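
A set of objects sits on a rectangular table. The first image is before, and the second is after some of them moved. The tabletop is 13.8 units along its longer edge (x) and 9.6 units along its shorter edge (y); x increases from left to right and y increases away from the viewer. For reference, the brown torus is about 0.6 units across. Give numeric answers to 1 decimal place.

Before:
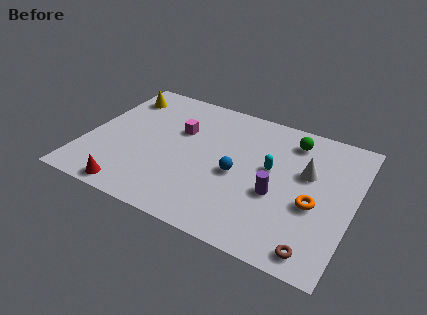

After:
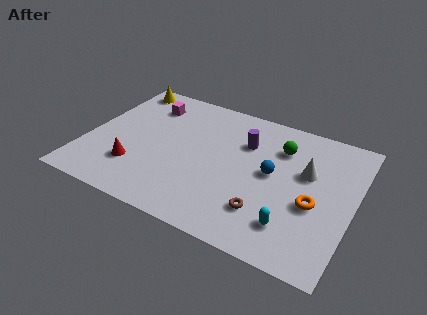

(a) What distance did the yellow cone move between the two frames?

0.8

The yellow cone was near (1.2, 7.7) before and (1.2, 8.5) after, so it travelled √(0.0² + 0.8²) ≈ 0.8 units.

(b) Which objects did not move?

the white cone and the orange torus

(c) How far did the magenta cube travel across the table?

2.3

The magenta cube was near (4.6, 6.2) before and (2.7, 7.5) after, so it travelled √(1.9² + 1.3²) ≈ 2.3 units.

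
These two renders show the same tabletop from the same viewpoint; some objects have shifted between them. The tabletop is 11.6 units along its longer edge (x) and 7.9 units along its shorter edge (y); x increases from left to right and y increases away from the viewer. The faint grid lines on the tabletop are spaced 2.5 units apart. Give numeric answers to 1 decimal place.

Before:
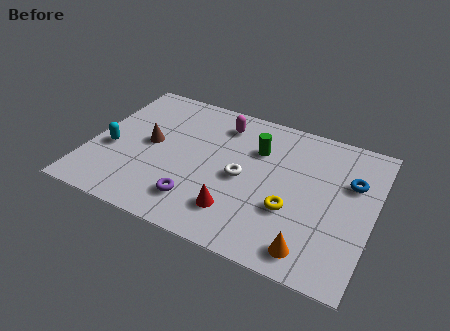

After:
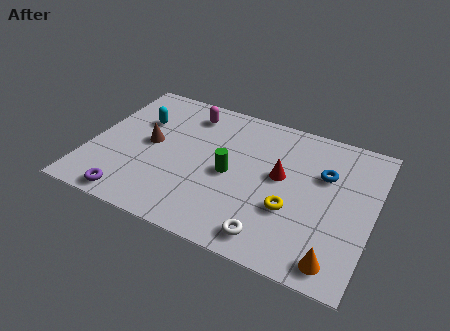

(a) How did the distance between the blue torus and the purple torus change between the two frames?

+1.7

Before: roughly 6.9 units apart; after: 8.6. That's 1.7 units further apart.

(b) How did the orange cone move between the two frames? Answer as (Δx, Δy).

(1.0, -0.1)

From the two frames, the orange cone sits at roughly (9.4, 1.1) before and (10.4, 1.0) after.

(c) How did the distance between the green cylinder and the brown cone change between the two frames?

-1.1

The distance was about 4.5 in the first image and 3.4 in the second, so they moved 1.1 units closer together.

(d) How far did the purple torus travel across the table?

2.8

The purple torus moved from about (4.7, 1.7) to (2.1, 0.8), a distance of √(2.6² + 0.9²) ≈ 2.8.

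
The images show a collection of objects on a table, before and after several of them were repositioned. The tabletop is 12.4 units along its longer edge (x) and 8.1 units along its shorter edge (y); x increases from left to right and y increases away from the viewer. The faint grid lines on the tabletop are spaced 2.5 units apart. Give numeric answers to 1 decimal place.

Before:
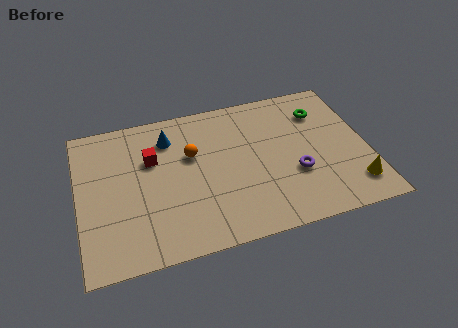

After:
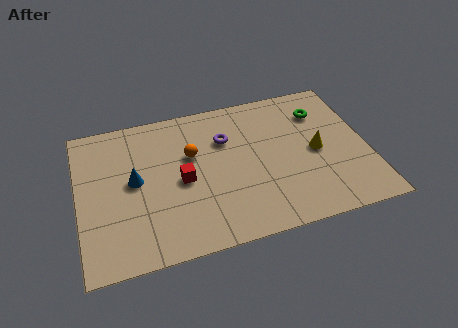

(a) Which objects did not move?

the orange sphere and the green torus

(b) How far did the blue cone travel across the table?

2.6

The blue cone moved from about (4.0, 6.3) to (2.4, 4.3), a distance of √(1.6² + 2.0²) ≈ 2.6.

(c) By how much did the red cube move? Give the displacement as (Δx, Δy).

(1.2, -1.5)

The red cube was at about (3.2, 5.3) and moved to about (4.4, 3.8).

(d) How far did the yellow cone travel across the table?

2.7

The yellow cone was near (11.6, 1.6) before and (10.2, 3.9) after, so it travelled √(1.4² + 2.3²) ≈ 2.7 units.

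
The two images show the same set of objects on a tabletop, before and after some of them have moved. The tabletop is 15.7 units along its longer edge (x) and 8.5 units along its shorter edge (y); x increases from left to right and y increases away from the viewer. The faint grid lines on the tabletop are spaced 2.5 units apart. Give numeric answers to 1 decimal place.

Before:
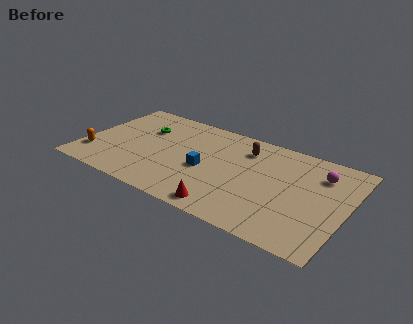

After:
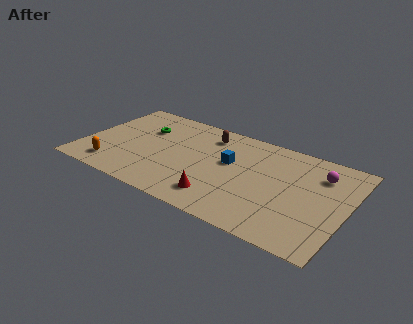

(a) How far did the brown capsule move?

2.3

The brown capsule moved from about (9.4, 6.6) to (7.1, 6.9), a distance of √(2.3² + 0.3²) ≈ 2.3.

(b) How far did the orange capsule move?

1.4

The orange capsule moved from about (0.8, 2.1) to (2.1, 1.5), a distance of √(1.3² + 0.6²) ≈ 1.4.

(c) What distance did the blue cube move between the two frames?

1.8

The blue cube was near (7.4, 3.7) before and (8.7, 5.0) after, so it travelled √(1.3² + 1.3²) ≈ 1.8 units.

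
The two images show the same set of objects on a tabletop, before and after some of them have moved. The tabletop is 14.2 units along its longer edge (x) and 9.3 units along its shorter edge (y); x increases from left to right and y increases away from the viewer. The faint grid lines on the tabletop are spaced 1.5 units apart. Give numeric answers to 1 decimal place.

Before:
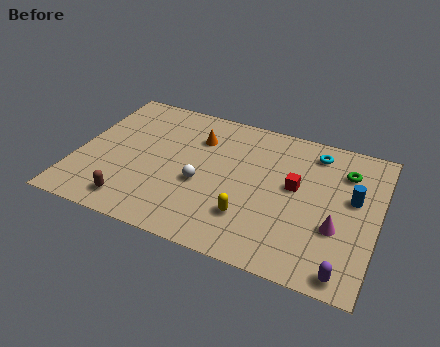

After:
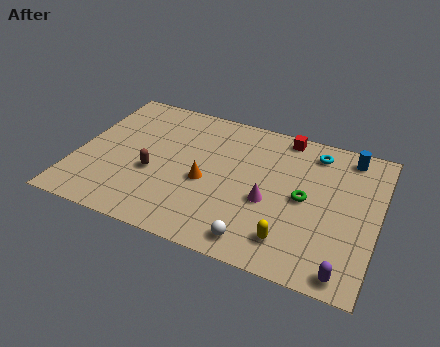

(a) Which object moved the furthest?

the white sphere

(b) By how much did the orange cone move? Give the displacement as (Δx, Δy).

(0.7, -2.8)

From the two frames, the orange cone sits at roughly (5.5, 6.8) before and (6.2, 4.0) after.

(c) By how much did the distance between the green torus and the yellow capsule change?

-3.3

They were about 6.1 units apart before and 2.8 after — 3.3 units closer together.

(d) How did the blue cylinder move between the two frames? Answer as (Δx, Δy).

(-0.4, 2.7)

The blue cylinder was at about (13.0, 5.4) and moved to about (12.6, 8.1).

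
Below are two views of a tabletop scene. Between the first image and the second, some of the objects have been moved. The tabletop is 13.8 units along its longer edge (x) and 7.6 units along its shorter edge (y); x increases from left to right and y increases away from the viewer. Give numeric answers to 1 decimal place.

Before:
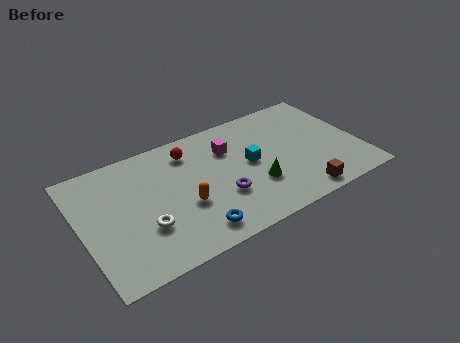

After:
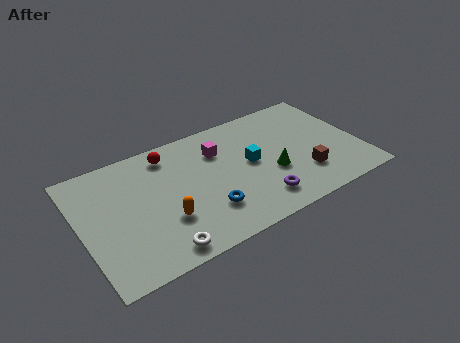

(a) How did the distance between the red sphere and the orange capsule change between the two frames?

+0.7

The distance was about 3.3 in the first image and 4.0 in the second, so they moved 0.7 units further apart.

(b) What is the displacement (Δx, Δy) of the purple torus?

(1.7, -1.1)

The purple torus started near (6.7, 2.6) and ended near (8.4, 1.5).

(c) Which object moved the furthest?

the purple torus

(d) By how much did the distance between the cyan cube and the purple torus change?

+0.3

The distance was about 2.2 in the first image and 2.5 in the second, so they moved 0.3 units further apart.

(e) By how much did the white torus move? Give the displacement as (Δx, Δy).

(0.5, -1.6)

The white torus started near (2.9, 2.5) and ended near (3.4, 0.9).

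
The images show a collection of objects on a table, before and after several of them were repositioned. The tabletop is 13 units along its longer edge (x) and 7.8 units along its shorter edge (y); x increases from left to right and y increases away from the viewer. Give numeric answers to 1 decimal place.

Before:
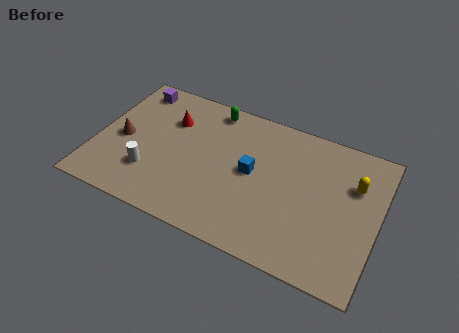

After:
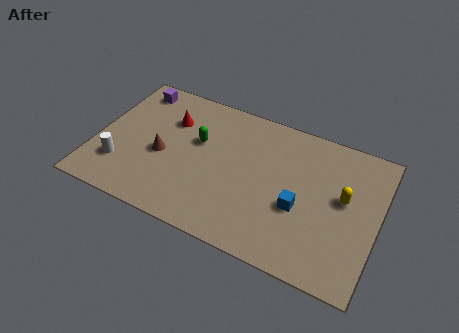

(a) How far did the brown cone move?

1.9

The brown cone moved from about (1.2, 3.6) to (3.1, 3.4), a distance of √(1.9² + 0.2²) ≈ 1.9.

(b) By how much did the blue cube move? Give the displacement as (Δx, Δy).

(2.3, -1.0)

From the two frames, the blue cube sits at roughly (7.2, 4.1) before and (9.5, 3.1) after.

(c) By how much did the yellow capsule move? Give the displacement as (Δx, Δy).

(-0.4, -0.9)

The yellow capsule started near (11.8, 5.3) and ended near (11.4, 4.4).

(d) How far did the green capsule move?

2.1

From (5.0, 6.9) to (4.6, 4.8), the green capsule covered √(0.4² + 2.1²) ≈ 2.1 units.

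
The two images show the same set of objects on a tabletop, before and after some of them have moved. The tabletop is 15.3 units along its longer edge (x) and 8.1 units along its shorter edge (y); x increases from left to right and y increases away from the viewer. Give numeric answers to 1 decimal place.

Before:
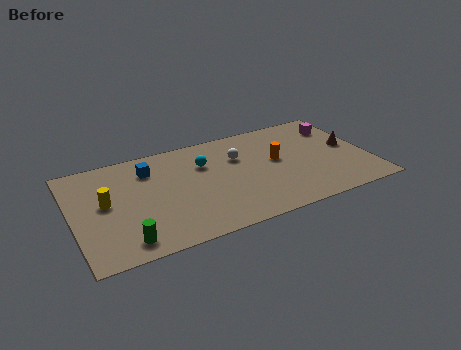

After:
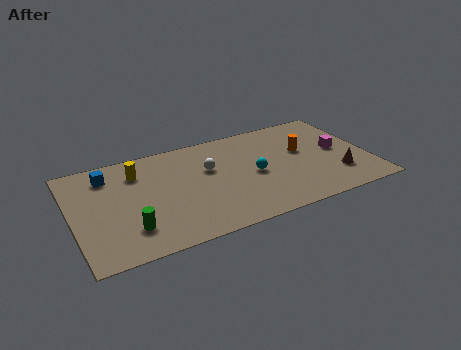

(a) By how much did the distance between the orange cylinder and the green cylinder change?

+0.9

They were about 8.8 units apart before and 9.7 after — 0.9 units further apart.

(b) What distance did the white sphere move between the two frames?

1.6

The white sphere was near (8.7, 5.5) before and (7.1, 5.1) after, so it travelled √(1.6² + 0.4²) ≈ 1.6 units.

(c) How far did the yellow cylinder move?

2.5

The yellow cylinder was near (1.7, 4.4) before and (3.5, 6.2) after, so it travelled √(1.8² + 1.8²) ≈ 2.5 units.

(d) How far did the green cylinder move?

0.9

From (2.4, 1.2) to (2.7, 2.0), the green cylinder covered √(0.3² + 0.8²) ≈ 0.9 units.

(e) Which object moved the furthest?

the cyan sphere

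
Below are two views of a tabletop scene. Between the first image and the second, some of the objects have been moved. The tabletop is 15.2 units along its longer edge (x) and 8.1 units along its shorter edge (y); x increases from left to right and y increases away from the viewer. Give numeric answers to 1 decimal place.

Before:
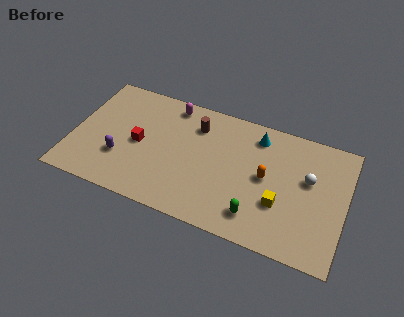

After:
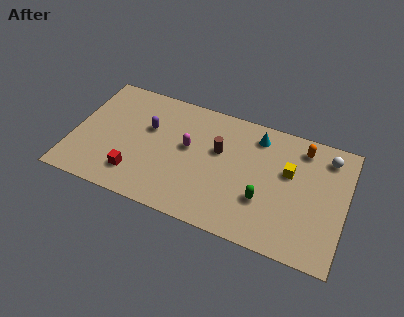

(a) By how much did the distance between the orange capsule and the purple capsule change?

+0.5

The distance was about 8.2 in the first image and 8.7 in the second, so they moved 0.5 units further apart.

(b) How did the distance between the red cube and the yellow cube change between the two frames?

+0.8

Before: roughly 8.1 units apart; after: 8.9. That's 0.8 units further apart.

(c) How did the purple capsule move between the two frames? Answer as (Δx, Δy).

(1.3, 2.5)

From the two frames, the purple capsule sits at roughly (2.8, 2.6) before and (4.1, 5.1) after.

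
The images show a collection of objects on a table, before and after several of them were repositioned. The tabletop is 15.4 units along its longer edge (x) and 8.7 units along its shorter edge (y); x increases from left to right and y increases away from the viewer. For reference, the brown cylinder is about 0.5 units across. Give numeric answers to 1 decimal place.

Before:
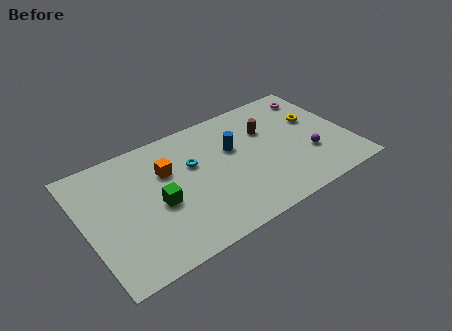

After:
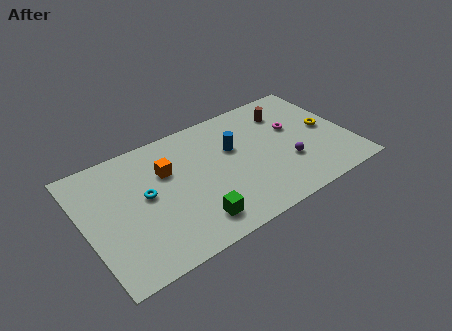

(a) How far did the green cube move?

2.8

The green cube moved from about (4.1, 3.8) to (5.8, 1.6), a distance of √(1.7² + 2.2²) ≈ 2.8.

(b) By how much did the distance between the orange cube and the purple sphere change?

-1.2

Before: roughly 8.5 units apart; after: 7.3. That's 1.2 units closer together.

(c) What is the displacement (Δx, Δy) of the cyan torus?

(-2.9, -0.8)

The cyan torus was at about (6.4, 5.5) and moved to about (3.5, 4.7).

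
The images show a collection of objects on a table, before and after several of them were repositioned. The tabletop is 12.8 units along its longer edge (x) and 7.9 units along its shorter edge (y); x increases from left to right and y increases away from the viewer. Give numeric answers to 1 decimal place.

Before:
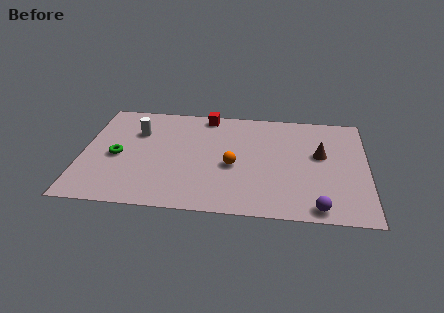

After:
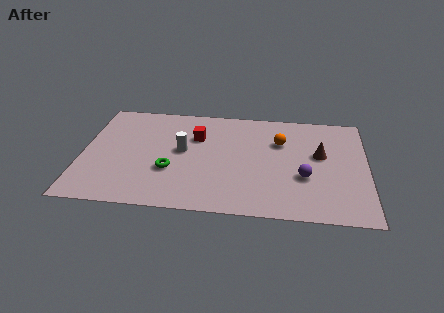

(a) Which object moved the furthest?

the orange sphere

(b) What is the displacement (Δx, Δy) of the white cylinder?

(2.1, -1.2)

The white cylinder was at about (2.4, 5.5) and moved to about (4.5, 4.3).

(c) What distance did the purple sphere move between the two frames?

2.2

From (10.6, 0.8) to (10.0, 2.9), the purple sphere covered √(0.6² + 2.1²) ≈ 2.2 units.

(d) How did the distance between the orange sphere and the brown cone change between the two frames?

-2.1

Before: roughly 4.1 units apart; after: 2.0. That's 2.1 units closer together.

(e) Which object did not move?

the brown cone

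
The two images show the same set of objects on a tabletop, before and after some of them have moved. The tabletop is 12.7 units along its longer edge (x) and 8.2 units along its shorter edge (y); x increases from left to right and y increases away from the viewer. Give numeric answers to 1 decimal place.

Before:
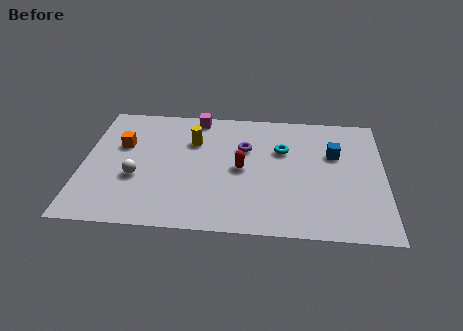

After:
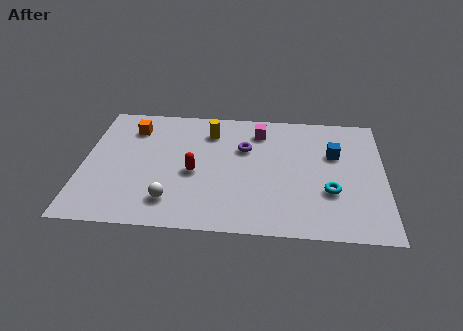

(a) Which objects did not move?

the purple torus and the blue cube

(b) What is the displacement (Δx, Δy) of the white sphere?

(1.5, -1.4)

From the two frames, the white sphere sits at roughly (2.3, 3.1) before and (3.8, 1.7) after.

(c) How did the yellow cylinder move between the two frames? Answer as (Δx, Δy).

(0.7, 0.7)

The yellow cylinder was at about (4.6, 5.7) and moved to about (5.3, 6.4).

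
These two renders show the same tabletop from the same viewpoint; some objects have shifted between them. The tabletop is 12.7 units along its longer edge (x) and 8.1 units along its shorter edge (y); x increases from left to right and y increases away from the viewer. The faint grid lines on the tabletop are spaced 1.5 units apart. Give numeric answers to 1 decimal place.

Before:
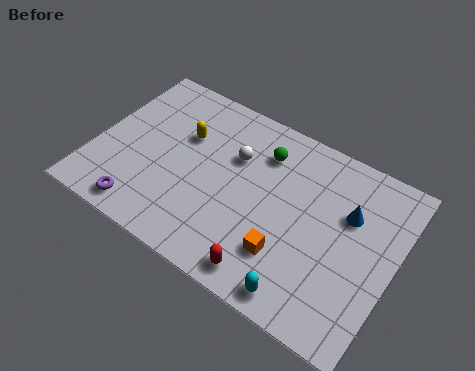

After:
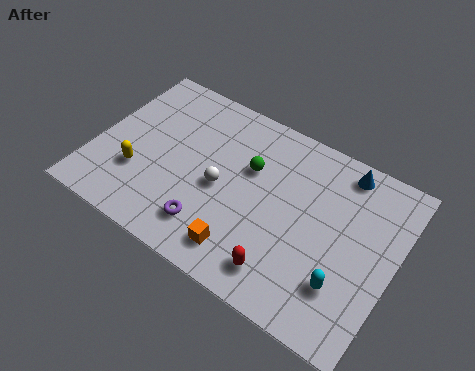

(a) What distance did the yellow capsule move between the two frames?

3.1

The yellow capsule was near (3.5, 5.3) before and (2.0, 2.6) after, so it travelled √(1.5² + 2.7²) ≈ 3.1 units.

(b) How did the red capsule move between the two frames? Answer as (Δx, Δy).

(0.6, 0.4)

From the two frames, the red capsule sits at roughly (7.9, 1.0) before and (8.5, 1.4) after.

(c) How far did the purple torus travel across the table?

2.9

The purple torus moved from about (2.5, 1.0) to (5.3, 1.7), a distance of √(2.8² + 0.7²) ≈ 2.9.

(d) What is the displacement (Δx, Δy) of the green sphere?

(-0.4, -1.0)

The green sphere started near (6.8, 6.2) and ended near (6.4, 5.2).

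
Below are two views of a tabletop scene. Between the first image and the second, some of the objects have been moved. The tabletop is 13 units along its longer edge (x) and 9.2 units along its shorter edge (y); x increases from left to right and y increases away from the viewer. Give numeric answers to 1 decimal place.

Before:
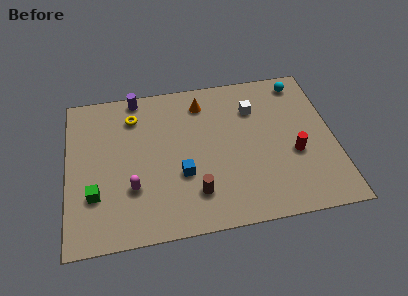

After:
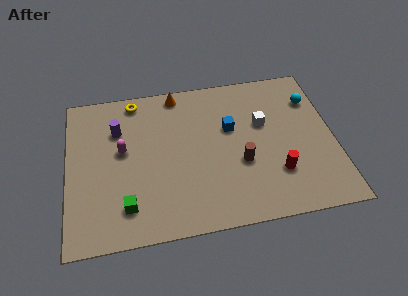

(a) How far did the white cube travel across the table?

1.1

The white cube moved from about (9.2, 6.7) to (9.6, 5.7), a distance of √(0.4² + 1.0²) ≈ 1.1.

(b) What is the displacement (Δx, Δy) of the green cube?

(1.5, -0.9)

The green cube started near (1.3, 2.8) and ended near (2.8, 1.9).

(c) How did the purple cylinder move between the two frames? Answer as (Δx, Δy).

(-1.0, -1.9)

From the two frames, the purple cylinder sits at roughly (3.5, 8.4) before and (2.5, 6.5) after.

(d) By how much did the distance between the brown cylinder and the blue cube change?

+0.9

Before: roughly 1.3 units apart; after: 2.2. That's 0.9 units further apart.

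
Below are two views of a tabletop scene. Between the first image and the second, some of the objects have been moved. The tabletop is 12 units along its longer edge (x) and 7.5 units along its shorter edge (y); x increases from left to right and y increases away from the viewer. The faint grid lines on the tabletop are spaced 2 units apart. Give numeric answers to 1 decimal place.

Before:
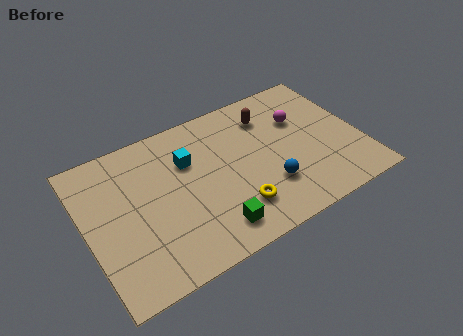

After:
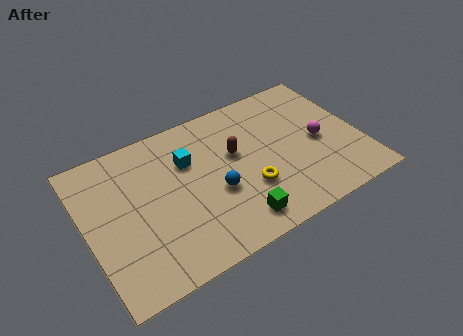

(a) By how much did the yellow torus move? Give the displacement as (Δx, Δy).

(0.7, 0.7)

The yellow torus started near (6.2, 1.8) and ended near (6.9, 2.5).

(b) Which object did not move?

the cyan cube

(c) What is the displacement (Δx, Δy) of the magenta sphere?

(0.6, -1.5)

The magenta sphere was at about (9.6, 5.0) and moved to about (10.2, 3.5).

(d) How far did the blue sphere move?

2.3

The blue sphere moved from about (7.7, 2.2) to (5.5, 3.0), a distance of √(2.2² + 0.8²) ≈ 2.3.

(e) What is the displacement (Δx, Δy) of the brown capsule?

(-1.7, -1.3)

The brown capsule started near (8.3, 5.8) and ended near (6.6, 4.5).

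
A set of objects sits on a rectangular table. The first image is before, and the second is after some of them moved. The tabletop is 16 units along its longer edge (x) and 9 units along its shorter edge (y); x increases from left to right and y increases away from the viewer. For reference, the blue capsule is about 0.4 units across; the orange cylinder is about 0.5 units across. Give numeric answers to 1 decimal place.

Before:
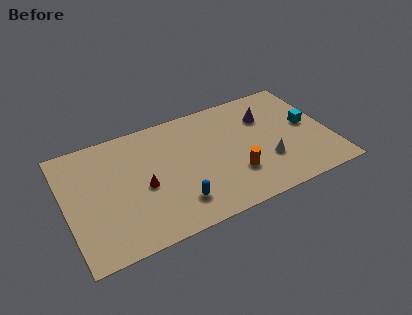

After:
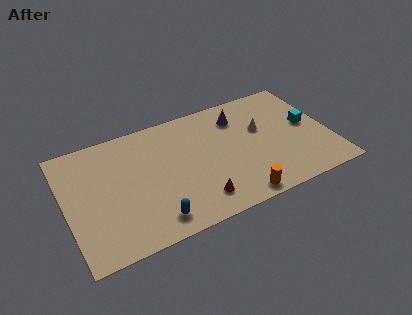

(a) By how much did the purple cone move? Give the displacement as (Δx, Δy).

(-1.6, 0.6)

The purple cone started near (12.4, 6.4) and ended near (10.8, 7.0).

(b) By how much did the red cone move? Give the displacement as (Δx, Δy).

(3.0, -2.3)

The red cone was at about (4.6, 4.0) and moved to about (7.6, 1.7).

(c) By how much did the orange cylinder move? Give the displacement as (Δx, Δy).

(-0.1, -1.8)

The orange cylinder started near (10.0, 2.7) and ended near (9.9, 0.9).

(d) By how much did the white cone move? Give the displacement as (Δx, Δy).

(0.0, 2.6)

The white cone was at about (12.0, 2.9) and moved to about (12.0, 5.5).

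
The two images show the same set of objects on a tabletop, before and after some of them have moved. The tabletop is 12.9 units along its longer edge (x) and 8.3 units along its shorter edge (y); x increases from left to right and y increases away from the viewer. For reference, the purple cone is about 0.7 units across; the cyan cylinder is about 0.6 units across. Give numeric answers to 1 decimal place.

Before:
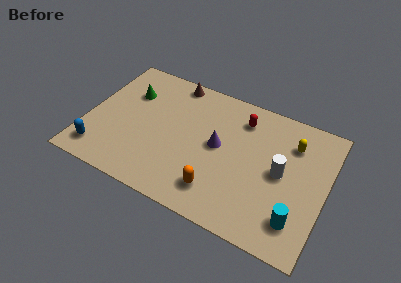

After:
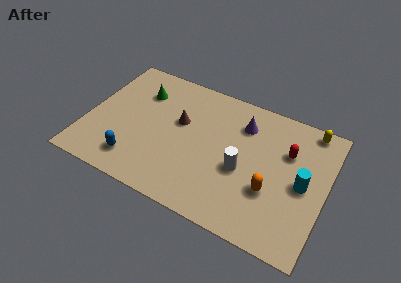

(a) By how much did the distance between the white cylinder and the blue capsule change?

-4.0

The distance was about 9.9 in the first image and 5.9 in the second, so they moved 4.0 units closer together.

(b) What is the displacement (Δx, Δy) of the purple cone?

(1.1, 1.9)

From the two frames, the purple cone sits at roughly (7.1, 4.4) before and (8.2, 6.3) after.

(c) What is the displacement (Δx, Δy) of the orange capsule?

(2.7, 1.2)

The orange capsule was at about (7.4, 1.7) and moved to about (10.1, 2.9).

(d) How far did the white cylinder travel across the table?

2.1

From (10.5, 4.2) to (8.5, 3.5), the white cylinder covered √(2.0² + 0.7²) ≈ 2.1 units.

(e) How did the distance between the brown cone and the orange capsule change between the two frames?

-1.0

Before: roughly 6.6 units apart; after: 5.6. That's 1.0 units closer together.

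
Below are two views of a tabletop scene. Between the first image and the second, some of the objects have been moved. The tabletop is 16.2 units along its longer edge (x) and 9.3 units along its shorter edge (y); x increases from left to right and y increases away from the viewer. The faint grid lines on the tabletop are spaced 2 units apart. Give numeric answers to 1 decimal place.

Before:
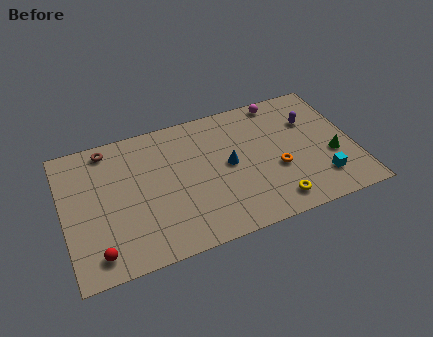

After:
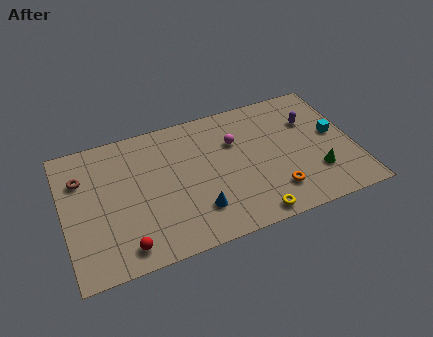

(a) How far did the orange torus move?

1.5

From (11.8, 3.6) to (11.5, 2.1), the orange torus covered √(0.3² + 1.5²) ≈ 1.5 units.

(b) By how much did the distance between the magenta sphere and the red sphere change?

-4.7

The distance was about 13.0 in the first image and 8.3 in the second, so they moved 4.7 units closer together.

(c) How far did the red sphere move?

1.5

The red sphere moved from about (1.6, 1.4) to (3.1, 1.3), a distance of √(1.5² + 0.1²) ≈ 1.5.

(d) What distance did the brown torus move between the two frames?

2.3

The brown torus was near (2.7, 8.2) before and (1.1, 6.6) after, so it travelled √(1.6² + 1.6²) ≈ 2.3 units.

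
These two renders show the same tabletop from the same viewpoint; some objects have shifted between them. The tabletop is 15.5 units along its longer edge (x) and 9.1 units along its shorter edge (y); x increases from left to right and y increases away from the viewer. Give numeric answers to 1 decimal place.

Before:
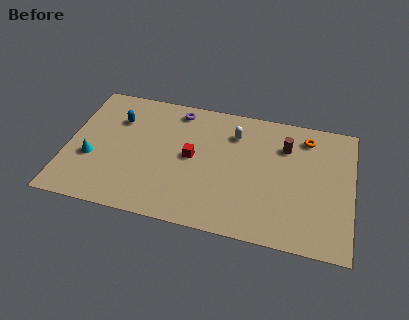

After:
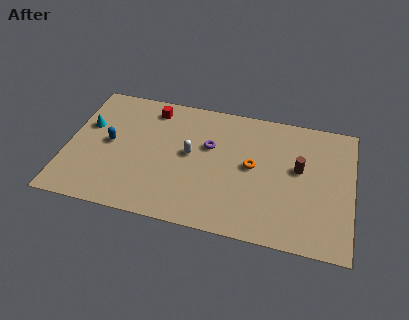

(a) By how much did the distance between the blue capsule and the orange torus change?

-2.5

Before: roughly 10.3 units apart; after: 7.8. That's 2.5 units closer together.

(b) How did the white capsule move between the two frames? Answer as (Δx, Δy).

(-2.3, -2.0)

From the two frames, the white capsule sits at roughly (9.0, 6.9) before and (6.7, 4.9) after.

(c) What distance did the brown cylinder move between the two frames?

1.6

The brown cylinder moved from about (11.8, 6.6) to (12.6, 5.2), a distance of √(0.8² + 1.4²) ≈ 1.6.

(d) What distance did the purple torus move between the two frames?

2.9

From (5.8, 7.9) to (7.7, 5.7), the purple torus covered √(1.9² + 2.2²) ≈ 2.9 units.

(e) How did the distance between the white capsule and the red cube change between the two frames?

+0.5

They were about 3.1 units apart before and 3.6 after — 0.5 units further apart.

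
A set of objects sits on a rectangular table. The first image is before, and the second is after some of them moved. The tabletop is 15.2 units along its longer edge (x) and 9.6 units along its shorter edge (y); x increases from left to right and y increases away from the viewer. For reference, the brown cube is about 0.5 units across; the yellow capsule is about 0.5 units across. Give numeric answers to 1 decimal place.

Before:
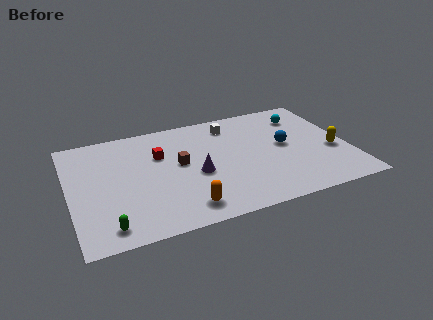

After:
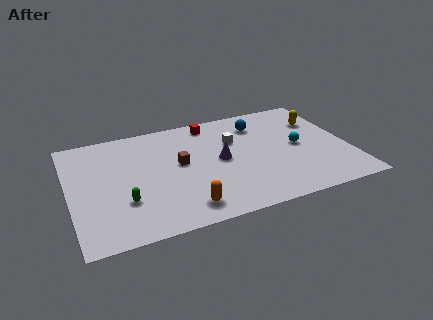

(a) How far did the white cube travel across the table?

1.5

The white cube was near (9.1, 7.9) before and (9.1, 6.4) after, so it travelled √(0.0² + 1.5²) ≈ 1.5 units.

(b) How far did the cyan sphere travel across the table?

2.8

The cyan sphere moved from about (13.1, 7.5) to (12.5, 4.8), a distance of √(0.6² + 2.7²) ≈ 2.8.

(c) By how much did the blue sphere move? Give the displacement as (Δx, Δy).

(-1.2, 2.4)

The blue sphere started near (11.8, 5.1) and ended near (10.6, 7.5).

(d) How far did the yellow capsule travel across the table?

3.0

From (14.3, 3.8) to (13.9, 6.8), the yellow capsule covered √(0.4² + 3.0²) ≈ 3.0 units.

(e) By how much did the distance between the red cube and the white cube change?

-2.1

Before: roughly 4.4 units apart; after: 2.3. That's 2.1 units closer together.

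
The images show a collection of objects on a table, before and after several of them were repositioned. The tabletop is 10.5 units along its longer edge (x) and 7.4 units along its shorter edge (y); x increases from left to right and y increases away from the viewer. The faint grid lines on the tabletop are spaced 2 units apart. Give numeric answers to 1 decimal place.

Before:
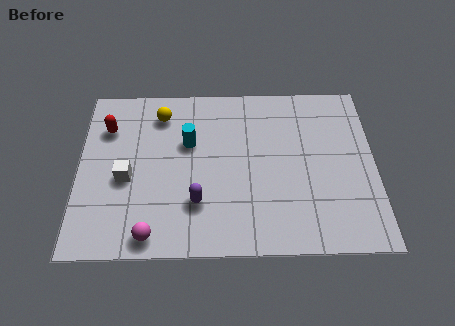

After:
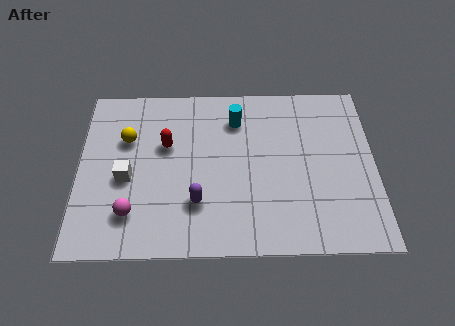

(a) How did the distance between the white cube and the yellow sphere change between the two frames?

-1.3

They were about 3.0 units apart before and 1.7 after — 1.3 units closer together.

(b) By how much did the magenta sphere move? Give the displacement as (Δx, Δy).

(-0.7, 0.9)

The magenta sphere started near (2.6, 0.8) and ended near (1.9, 1.7).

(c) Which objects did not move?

the purple capsule and the white cube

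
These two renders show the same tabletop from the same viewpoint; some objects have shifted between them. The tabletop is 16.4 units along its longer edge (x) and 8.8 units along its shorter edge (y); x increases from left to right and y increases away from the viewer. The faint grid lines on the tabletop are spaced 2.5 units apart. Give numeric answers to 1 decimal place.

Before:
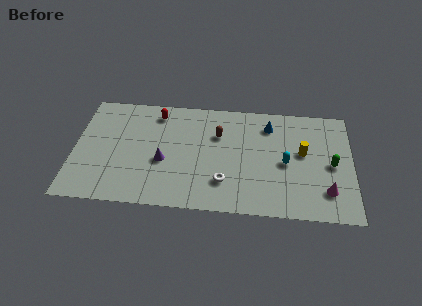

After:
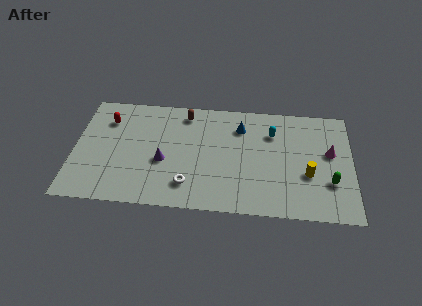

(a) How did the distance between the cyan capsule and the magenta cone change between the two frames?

+0.5

They were about 3.1 units apart before and 3.6 after — 0.5 units further apart.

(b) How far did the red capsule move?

3.0

The red capsule was near (4.8, 7.4) before and (1.9, 6.6) after, so it travelled √(2.9² + 0.8²) ≈ 3.0 units.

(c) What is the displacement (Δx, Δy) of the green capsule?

(-0.1, -1.4)

The green capsule started near (15.2, 4.2) and ended near (15.1, 2.8).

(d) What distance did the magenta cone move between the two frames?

3.0

From (14.9, 2.1) to (15.1, 5.1), the magenta cone covered √(0.2² + 3.0²) ≈ 3.0 units.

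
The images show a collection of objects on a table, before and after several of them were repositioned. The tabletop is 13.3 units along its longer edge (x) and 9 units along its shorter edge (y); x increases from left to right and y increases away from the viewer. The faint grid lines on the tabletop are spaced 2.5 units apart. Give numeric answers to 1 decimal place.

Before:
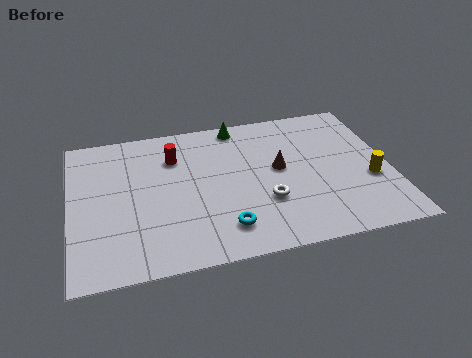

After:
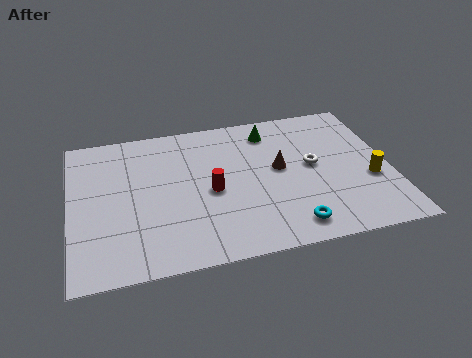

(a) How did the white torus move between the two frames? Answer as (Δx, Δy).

(2.1, 1.8)

The white torus started near (8.0, 3.0) and ended near (10.1, 4.8).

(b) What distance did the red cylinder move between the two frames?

2.9

From (4.4, 6.6) to (5.8, 4.1), the red cylinder covered √(1.4² + 2.5²) ≈ 2.9 units.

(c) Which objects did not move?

the brown cone and the yellow cylinder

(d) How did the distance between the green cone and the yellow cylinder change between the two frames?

-1.4

They were about 7.0 units apart before and 5.6 after — 1.4 units closer together.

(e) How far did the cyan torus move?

2.7

The cyan torus was near (6.2, 1.8) before and (8.9, 1.3) after, so it travelled √(2.7² + 0.5²) ≈ 2.7 units.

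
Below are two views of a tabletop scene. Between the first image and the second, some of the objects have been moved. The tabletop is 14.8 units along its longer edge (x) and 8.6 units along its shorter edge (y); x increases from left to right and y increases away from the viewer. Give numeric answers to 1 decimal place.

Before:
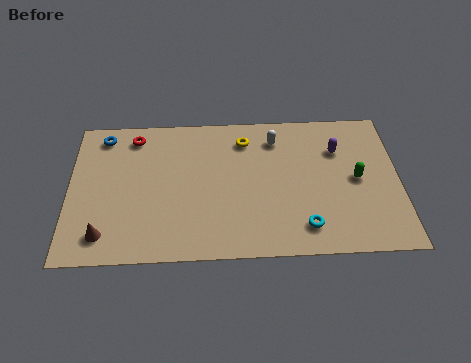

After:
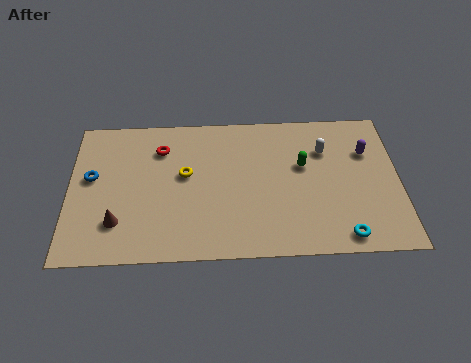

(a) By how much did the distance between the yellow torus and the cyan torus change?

+2.1

The distance was about 5.9 in the first image and 8.0 in the second, so they moved 2.1 units further apart.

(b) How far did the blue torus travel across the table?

2.5

The blue torus moved from about (1.5, 7.4) to (1.0, 4.9), a distance of √(0.5² + 2.5²) ≈ 2.5.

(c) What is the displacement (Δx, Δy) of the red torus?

(1.2, -0.8)

The red torus started near (2.9, 7.3) and ended near (4.1, 6.5).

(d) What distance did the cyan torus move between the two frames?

1.8

The cyan torus was near (10.5, 1.6) before and (12.2, 1.0) after, so it travelled √(1.7² + 0.6²) ≈ 1.8 units.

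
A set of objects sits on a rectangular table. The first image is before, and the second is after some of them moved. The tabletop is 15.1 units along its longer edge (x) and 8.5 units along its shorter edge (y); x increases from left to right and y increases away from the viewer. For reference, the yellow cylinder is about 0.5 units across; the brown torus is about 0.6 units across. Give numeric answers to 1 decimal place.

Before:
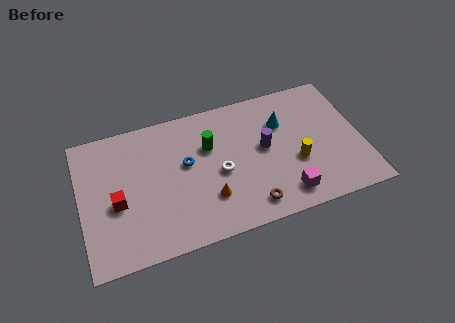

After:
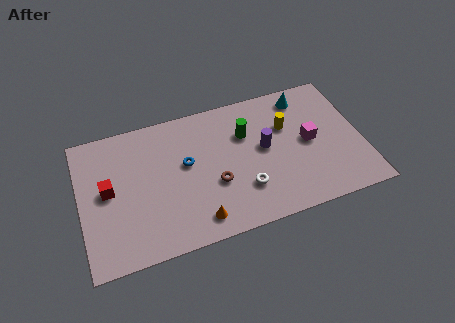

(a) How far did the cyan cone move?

1.8

The cyan cone moved from about (11.0, 5.9) to (12.3, 7.2), a distance of √(1.3² + 1.3²) ≈ 1.8.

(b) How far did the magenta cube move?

3.3

The magenta cube was near (10.7, 1.4) before and (12.3, 4.3) after, so it travelled √(1.6² + 2.9²) ≈ 3.3 units.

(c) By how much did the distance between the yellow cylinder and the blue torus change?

-0.5

They were about 6.0 units apart before and 5.5 after — 0.5 units closer together.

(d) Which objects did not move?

the blue torus and the purple cylinder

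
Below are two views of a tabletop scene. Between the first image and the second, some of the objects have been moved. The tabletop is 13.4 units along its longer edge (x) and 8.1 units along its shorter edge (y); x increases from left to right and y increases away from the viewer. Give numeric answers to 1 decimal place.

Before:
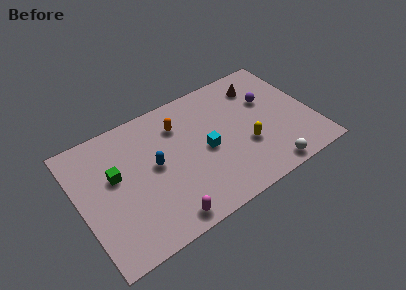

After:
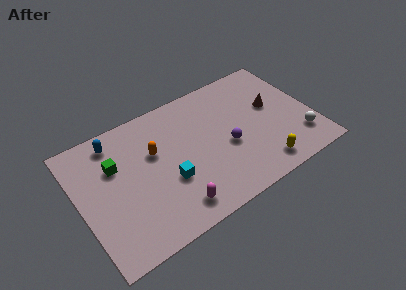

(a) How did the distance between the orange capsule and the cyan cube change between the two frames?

-0.4

They were about 2.6 units apart before and 2.2 after — 0.4 units closer together.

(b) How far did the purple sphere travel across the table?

3.2

The purple sphere moved from about (11.1, 5.2) to (8.4, 3.4), a distance of √(2.7² + 1.8²) ≈ 3.2.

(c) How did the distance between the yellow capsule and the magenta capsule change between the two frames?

-0.4

The distance was about 5.5 in the first image and 5.1 in the second, so they moved 0.4 units closer together.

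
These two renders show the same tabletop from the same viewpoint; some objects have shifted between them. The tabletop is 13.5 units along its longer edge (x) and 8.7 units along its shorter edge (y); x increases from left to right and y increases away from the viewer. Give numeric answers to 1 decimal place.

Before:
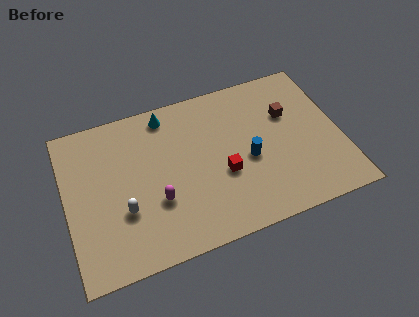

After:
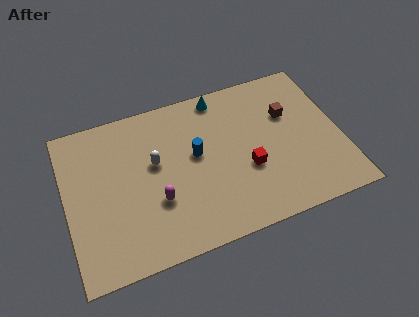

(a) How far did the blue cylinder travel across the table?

2.7

The blue cylinder was near (8.9, 3.8) before and (6.4, 4.9) after, so it travelled √(2.5² + 1.1²) ≈ 2.7 units.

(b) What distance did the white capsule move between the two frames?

2.7

From (2.7, 3.0) to (4.4, 5.1), the white capsule covered √(1.7² + 2.1²) ≈ 2.7 units.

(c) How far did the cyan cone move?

2.7

The cyan cone moved from about (5.2, 7.6) to (7.9, 7.8), a distance of √(2.7² + 0.2²) ≈ 2.7.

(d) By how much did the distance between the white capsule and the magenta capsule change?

+0.5

Before: roughly 1.6 units apart; after: 2.1. That's 0.5 units further apart.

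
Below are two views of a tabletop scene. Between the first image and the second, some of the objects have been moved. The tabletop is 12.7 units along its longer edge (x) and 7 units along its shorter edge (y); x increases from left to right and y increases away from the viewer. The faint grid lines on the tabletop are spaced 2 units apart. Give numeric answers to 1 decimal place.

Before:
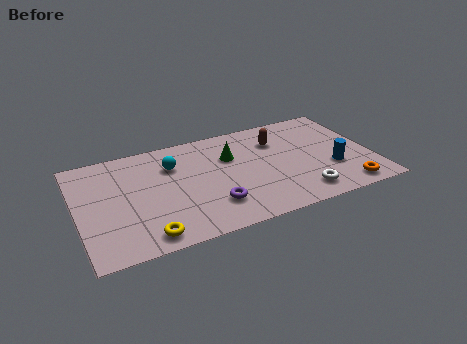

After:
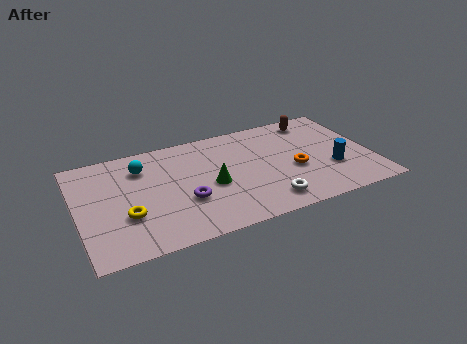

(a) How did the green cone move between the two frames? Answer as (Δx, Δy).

(-1.0, -1.6)

From the two frames, the green cone sits at roughly (6.7, 4.7) before and (5.7, 3.1) after.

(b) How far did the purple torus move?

1.3

The purple torus moved from about (5.6, 1.8) to (4.5, 2.5), a distance of √(1.1² + 0.7²) ≈ 1.3.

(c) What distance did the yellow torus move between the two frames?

1.7

The yellow torus moved from about (2.7, 0.9) to (2.0, 2.4), a distance of √(0.7² + 1.5²) ≈ 1.7.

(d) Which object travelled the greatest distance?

the orange torus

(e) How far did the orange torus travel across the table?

2.8

The orange torus moved from about (11.3, 0.9) to (9.3, 2.9), a distance of √(2.0² + 2.0²) ≈ 2.8.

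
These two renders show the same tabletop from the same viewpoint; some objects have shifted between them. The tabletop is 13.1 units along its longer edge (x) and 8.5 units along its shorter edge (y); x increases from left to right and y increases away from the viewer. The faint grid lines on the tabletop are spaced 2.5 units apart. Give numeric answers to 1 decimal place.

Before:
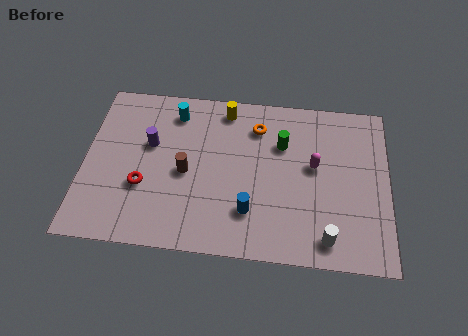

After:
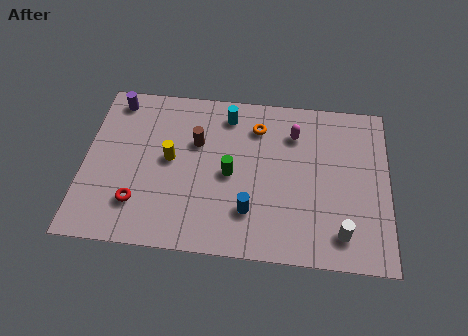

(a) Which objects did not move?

the blue cylinder and the orange torus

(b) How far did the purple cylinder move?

2.7

From (2.8, 5.2) to (1.2, 7.4), the purple cylinder covered √(1.6² + 2.2²) ≈ 2.7 units.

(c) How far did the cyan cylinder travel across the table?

2.3

The cyan cylinder moved from about (3.8, 7.0) to (6.1, 7.1), a distance of √(2.3² + 0.1²) ≈ 2.3.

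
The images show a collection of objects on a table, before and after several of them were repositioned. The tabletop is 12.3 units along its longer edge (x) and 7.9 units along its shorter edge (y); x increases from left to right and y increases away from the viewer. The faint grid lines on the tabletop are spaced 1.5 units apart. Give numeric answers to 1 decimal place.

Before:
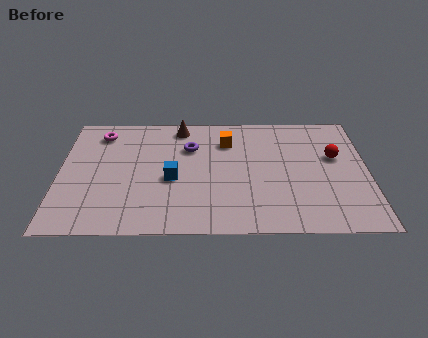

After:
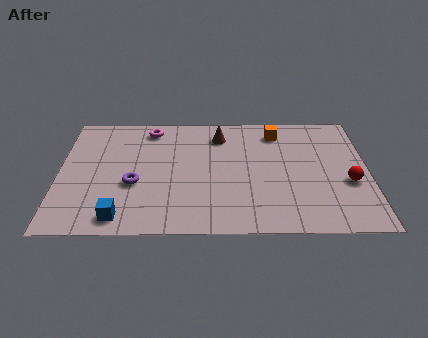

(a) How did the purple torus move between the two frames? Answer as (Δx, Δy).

(-2.2, -2.4)

The purple torus was at about (5.2, 5.5) and moved to about (3.0, 3.1).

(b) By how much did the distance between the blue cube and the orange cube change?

+5.0

They were about 3.3 units apart before and 8.3 after — 5.0 units further apart.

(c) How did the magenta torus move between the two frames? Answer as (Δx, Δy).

(2.0, 0.3)

The magenta torus started near (1.6, 6.5) and ended near (3.6, 6.8).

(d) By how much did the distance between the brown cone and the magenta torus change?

-0.4

The distance was about 3.2 in the first image and 2.8 in the second, so they moved 0.4 units closer together.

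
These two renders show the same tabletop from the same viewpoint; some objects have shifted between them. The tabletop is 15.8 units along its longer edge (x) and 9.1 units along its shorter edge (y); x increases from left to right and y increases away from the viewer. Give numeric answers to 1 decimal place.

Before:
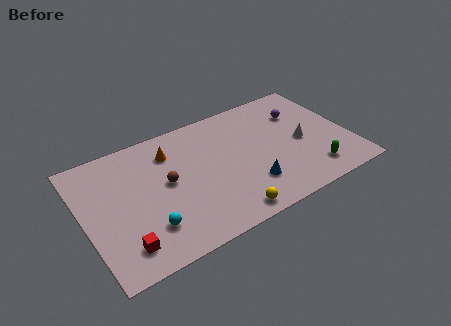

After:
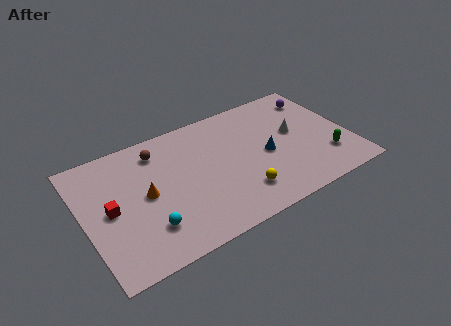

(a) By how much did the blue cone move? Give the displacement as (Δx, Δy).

(1.3, 1.8)

From the two frames, the blue cone sits at roughly (9.5, 2.4) before and (10.8, 4.2) after.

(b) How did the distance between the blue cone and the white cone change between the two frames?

-1.8

They were about 3.9 units apart before and 2.1 after — 1.8 units closer together.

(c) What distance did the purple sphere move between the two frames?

1.4

From (13.3, 6.5) to (14.5, 7.3), the purple sphere covered √(1.2² + 0.8²) ≈ 1.4 units.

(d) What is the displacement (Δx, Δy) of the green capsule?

(1.0, 0.7)

From the two frames, the green capsule sits at roughly (13.2, 1.7) before and (14.2, 2.4) after.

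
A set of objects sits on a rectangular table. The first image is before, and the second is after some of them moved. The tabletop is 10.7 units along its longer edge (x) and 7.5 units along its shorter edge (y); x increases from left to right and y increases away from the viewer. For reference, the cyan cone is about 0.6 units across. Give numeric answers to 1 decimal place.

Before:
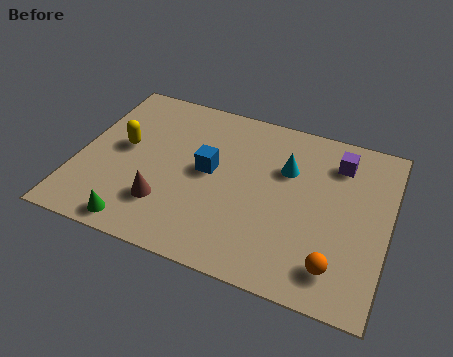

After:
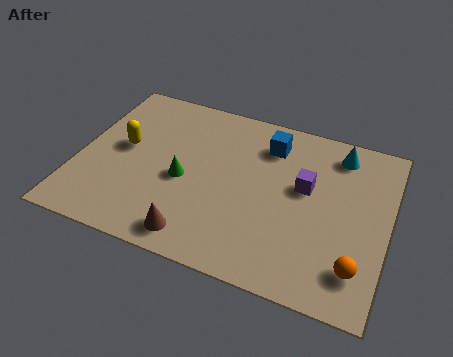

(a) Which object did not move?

the yellow capsule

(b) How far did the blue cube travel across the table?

2.7

The blue cube moved from about (4.5, 4.0) to (6.4, 5.9), a distance of √(1.9² + 1.9²) ≈ 2.7.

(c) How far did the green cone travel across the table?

2.8

From (2.4, 0.8) to (3.7, 3.3), the green cone covered √(1.3² + 2.5²) ≈ 2.8 units.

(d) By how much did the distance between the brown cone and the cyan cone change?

+2.0

They were about 4.9 units apart before and 6.9 after — 2.0 units further apart.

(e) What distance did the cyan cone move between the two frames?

2.1

The cyan cone was near (7.1, 5.0) before and (8.8, 6.3) after, so it travelled √(1.7² + 1.3²) ≈ 2.1 units.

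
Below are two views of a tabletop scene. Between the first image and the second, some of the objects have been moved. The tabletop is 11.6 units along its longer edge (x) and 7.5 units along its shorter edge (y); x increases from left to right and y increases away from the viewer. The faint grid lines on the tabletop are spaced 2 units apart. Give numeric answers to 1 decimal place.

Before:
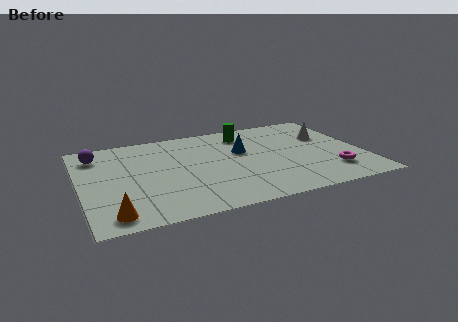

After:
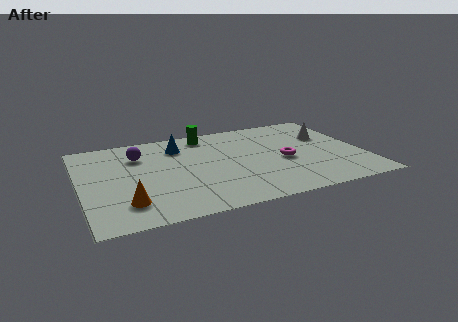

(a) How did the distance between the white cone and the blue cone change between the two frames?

+2.6

They were about 3.6 units apart before and 6.2 after — 2.6 units further apart.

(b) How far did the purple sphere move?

1.8

The purple sphere was near (0.8, 6.0) before and (2.5, 5.5) after, so it travelled √(1.7² + 0.5²) ≈ 1.8 units.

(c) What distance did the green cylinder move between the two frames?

1.6

The green cylinder was near (7.0, 6.1) before and (5.4, 6.5) after, so it travelled √(1.6² + 0.4²) ≈ 1.6 units.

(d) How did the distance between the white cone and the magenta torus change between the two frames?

-0.5

They were about 3.1 units apart before and 2.6 after — 0.5 units closer together.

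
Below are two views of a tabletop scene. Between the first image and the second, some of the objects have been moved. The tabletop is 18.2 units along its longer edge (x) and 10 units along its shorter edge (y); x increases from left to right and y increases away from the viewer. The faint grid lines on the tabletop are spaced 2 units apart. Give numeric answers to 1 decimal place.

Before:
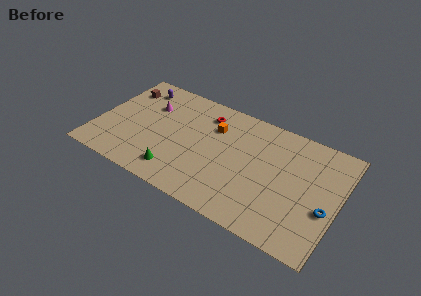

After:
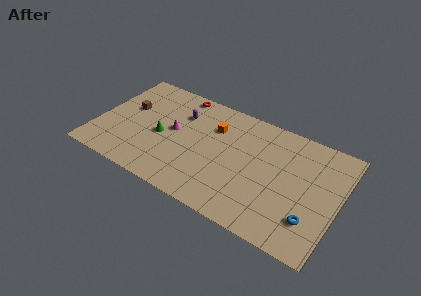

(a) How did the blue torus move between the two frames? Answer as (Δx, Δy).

(-0.9, -1.3)

The blue torus started near (17.4, 3.9) and ended near (16.5, 2.6).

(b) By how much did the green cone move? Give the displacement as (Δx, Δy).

(-1.6, 2.7)

The green cone started near (6.5, 1.8) and ended near (4.9, 4.5).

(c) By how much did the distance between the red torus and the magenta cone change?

-0.6

Before: roughly 4.3 units apart; after: 3.7. That's 0.6 units closer together.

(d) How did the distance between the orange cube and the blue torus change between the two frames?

-0.3

They were about 9.4 units apart before and 9.1 after — 0.3 units closer together.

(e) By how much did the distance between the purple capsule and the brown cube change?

+2.8

Before: roughly 1.3 units apart; after: 4.1. That's 2.8 units further apart.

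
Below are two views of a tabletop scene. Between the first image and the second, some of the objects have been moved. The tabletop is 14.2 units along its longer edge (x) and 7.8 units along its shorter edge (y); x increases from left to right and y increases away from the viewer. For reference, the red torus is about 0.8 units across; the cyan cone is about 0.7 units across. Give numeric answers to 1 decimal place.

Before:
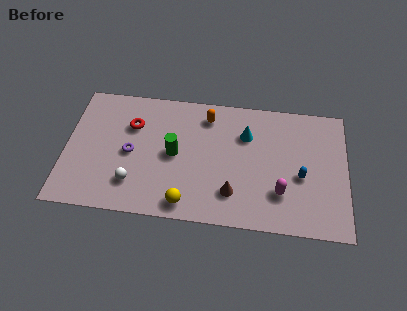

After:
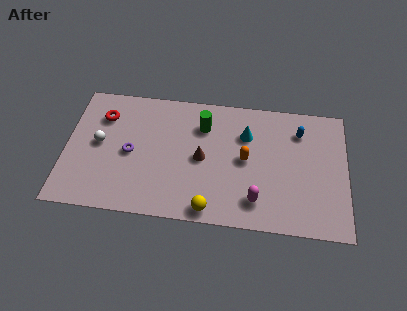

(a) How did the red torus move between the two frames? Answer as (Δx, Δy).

(-1.5, 0.4)

The red torus was at about (3.3, 5.4) and moved to about (1.8, 5.8).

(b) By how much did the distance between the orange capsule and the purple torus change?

+1.1

They were about 4.7 units apart before and 5.8 after — 1.1 units further apart.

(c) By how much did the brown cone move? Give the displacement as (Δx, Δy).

(-1.6, 1.9)

The brown cone was at about (8.5, 1.9) and moved to about (6.9, 3.8).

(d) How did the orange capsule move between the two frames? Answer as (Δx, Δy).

(2.0, -2.4)

The orange capsule started near (7.1, 6.4) and ended near (9.1, 4.0).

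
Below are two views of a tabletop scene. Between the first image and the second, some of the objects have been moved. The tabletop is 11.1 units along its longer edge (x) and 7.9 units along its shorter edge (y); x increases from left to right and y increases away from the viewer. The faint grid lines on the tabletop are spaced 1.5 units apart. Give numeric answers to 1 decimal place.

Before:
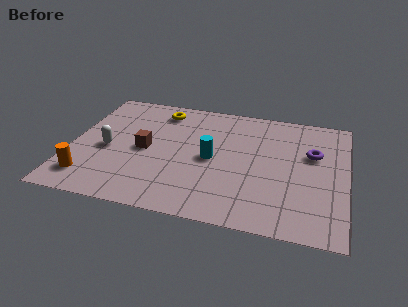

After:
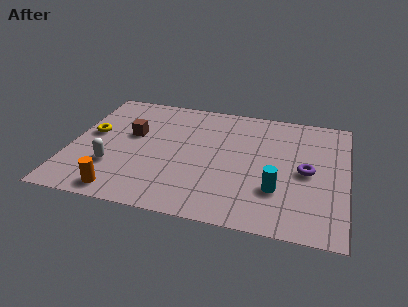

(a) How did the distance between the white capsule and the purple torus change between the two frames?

-0.5

The distance was about 8.3 in the first image and 7.8 in the second, so they moved 0.5 units closer together.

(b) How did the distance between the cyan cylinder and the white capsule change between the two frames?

+2.4

Before: roughly 4.2 units apart; after: 6.6. That's 2.4 units further apart.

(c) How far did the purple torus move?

1.2

From (9.7, 5.0) to (9.5, 3.8), the purple torus covered √(0.2² + 1.2²) ≈ 1.2 units.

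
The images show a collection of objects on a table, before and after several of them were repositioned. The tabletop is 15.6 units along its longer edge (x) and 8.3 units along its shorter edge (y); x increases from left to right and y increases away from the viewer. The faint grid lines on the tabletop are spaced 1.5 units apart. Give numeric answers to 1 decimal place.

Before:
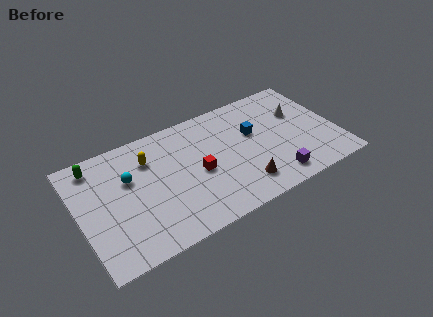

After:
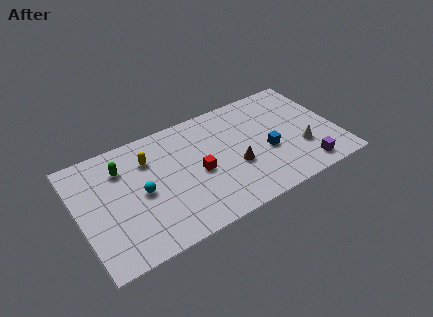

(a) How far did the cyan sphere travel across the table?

1.4

The cyan sphere was near (3.1, 5.3) before and (3.7, 4.0) after, so it travelled √(0.6² + 1.3²) ≈ 1.4 units.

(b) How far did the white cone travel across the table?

2.7

The white cone was near (13.6, 5.4) before and (13.3, 2.7) after, so it travelled √(0.3² + 2.7²) ≈ 2.7 units.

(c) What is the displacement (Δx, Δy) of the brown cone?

(-0.2, 1.5)

From the two frames, the brown cone sits at roughly (9.5, 1.7) before and (9.3, 3.2) after.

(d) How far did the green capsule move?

1.7

The green capsule moved from about (1.3, 7.1) to (2.8, 6.2), a distance of √(1.5² + 0.9²) ≈ 1.7.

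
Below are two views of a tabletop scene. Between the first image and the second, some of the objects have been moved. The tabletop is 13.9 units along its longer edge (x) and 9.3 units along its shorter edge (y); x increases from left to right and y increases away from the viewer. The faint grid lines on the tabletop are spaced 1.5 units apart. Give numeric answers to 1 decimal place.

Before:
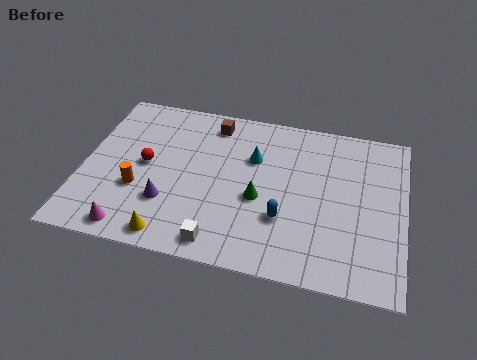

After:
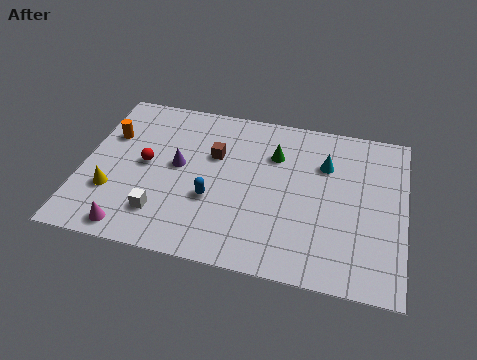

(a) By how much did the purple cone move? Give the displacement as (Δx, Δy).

(0.3, 2.2)

From the two frames, the purple cone sits at roughly (3.8, 2.8) before and (4.1, 5.0) after.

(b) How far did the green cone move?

2.7

The green cone was near (7.7, 3.9) before and (8.2, 6.6) after, so it travelled √(0.5² + 2.7²) ≈ 2.7 units.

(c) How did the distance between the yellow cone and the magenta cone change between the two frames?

+0.4

The distance was about 1.7 in the first image and 2.1 in the second, so they moved 0.4 units further apart.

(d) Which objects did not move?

the magenta cone and the red sphere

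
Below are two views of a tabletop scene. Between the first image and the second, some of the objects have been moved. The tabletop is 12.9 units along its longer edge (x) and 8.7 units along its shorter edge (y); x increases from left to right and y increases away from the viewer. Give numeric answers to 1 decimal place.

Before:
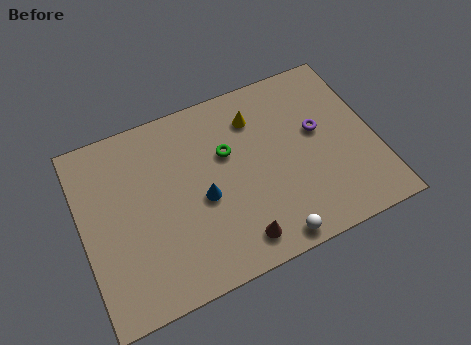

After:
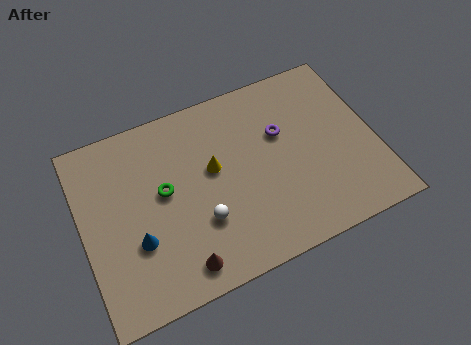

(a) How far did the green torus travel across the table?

3.0

The green torus was near (6.5, 5.5) before and (3.6, 4.8) after, so it travelled √(2.9² + 0.7²) ≈ 3.0 units.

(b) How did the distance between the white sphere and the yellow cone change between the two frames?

-3.6

Before: roughly 5.9 units apart; after: 2.3. That's 3.6 units closer together.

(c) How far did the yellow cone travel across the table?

2.7

From (7.9, 6.7) to (5.8, 5.0), the yellow cone covered √(2.1² + 1.7²) ≈ 2.7 units.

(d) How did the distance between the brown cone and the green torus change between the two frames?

-0.6

Before: roughly 4.2 units apart; after: 3.6. That's 0.6 units closer together.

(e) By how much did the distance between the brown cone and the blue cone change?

-0.3

They were about 2.8 units apart before and 2.5 after — 0.3 units closer together.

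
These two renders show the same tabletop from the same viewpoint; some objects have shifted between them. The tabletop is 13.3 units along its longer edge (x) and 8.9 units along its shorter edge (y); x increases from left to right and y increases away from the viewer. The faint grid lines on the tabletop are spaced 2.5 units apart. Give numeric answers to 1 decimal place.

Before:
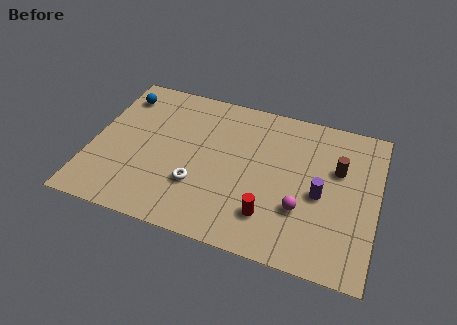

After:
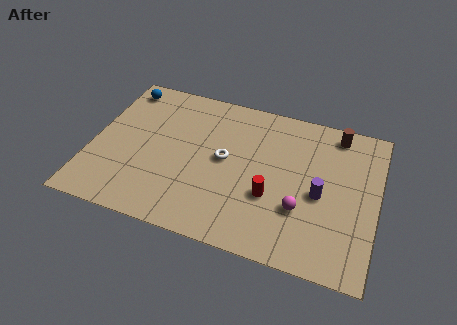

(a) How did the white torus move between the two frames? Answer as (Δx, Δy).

(1.1, 1.9)

The white torus was at about (5.1, 2.8) and moved to about (6.2, 4.7).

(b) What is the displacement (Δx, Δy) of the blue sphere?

(0.0, 0.5)

From the two frames, the blue sphere sits at roughly (1.0, 7.2) before and (1.0, 7.7) after.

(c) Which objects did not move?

the purple cylinder and the magenta sphere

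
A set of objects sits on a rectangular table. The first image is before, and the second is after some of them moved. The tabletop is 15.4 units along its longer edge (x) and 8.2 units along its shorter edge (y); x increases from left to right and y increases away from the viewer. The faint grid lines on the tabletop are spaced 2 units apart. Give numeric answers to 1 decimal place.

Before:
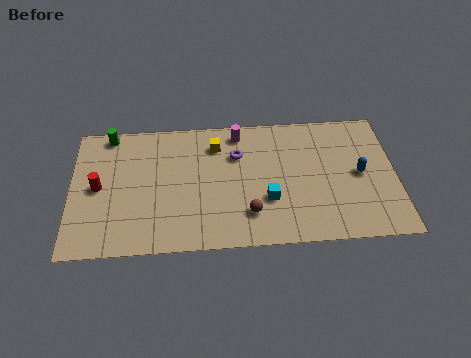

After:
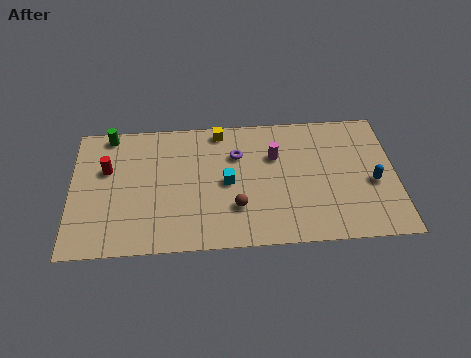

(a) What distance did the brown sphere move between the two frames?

0.7

From (8.4, 2.0) to (7.8, 2.4), the brown sphere covered √(0.6² + 0.4²) ≈ 0.7 units.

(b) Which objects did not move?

the purple torus and the green cylinder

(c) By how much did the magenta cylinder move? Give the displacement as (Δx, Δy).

(1.7, -1.6)

The magenta cylinder was at about (8.0, 7.1) and moved to about (9.7, 5.5).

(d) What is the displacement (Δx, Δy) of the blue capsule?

(0.6, -0.6)

The blue capsule was at about (13.7, 4.1) and moved to about (14.3, 3.5).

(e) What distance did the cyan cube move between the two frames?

2.2

The cyan cube moved from about (9.3, 2.8) to (7.4, 4.0), a distance of √(1.9² + 1.2²) ≈ 2.2.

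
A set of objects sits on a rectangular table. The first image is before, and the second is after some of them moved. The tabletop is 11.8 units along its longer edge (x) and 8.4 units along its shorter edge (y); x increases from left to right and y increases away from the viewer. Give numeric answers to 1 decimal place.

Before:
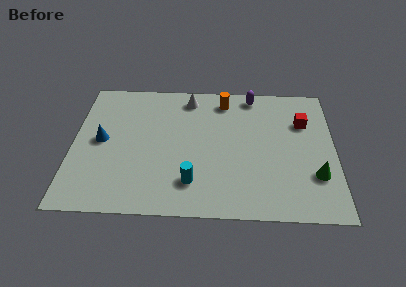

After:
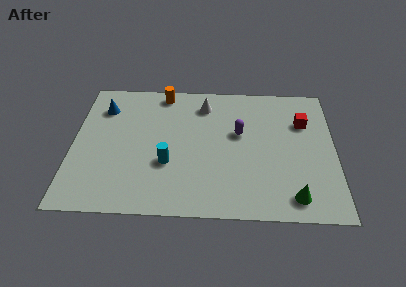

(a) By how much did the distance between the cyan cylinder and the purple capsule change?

-2.4

Before: roughly 6.2 units apart; after: 3.8. That's 2.4 units closer together.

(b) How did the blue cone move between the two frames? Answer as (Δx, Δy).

(0.0, 2.1)

The blue cone was at about (1.3, 4.3) and moved to about (1.3, 6.4).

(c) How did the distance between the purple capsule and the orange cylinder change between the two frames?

+2.9

They were about 1.4 units apart before and 4.3 after — 2.9 units further apart.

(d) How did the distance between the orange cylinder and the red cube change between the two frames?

+2.8

Before: roughly 3.8 units apart; after: 6.6. That's 2.8 units further apart.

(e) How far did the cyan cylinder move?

1.6

The cyan cylinder moved from about (5.4, 1.9) to (4.3, 3.0), a distance of √(1.1² + 1.1²) ≈ 1.6.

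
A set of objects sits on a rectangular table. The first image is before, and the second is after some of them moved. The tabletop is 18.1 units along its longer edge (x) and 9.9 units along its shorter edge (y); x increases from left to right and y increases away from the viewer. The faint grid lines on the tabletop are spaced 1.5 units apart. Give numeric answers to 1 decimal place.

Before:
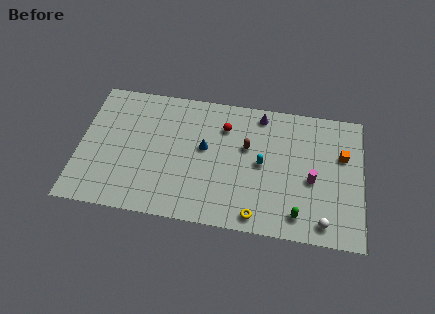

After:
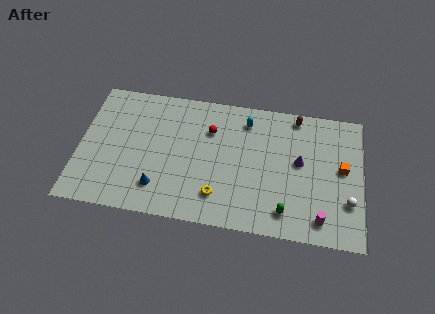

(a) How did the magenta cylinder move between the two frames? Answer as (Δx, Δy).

(0.6, -2.8)

From the two frames, the magenta cylinder sits at roughly (14.9, 4.3) before and (15.5, 1.5) after.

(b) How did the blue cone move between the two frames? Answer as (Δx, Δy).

(-2.8, -3.4)

The blue cone was at about (8.0, 5.6) and moved to about (5.2, 2.2).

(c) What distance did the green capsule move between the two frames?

0.8

The green capsule was near (14.1, 1.6) before and (13.3, 1.7) after, so it travelled √(0.8² + 0.1²) ≈ 0.8 units.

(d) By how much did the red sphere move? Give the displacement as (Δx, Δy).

(-0.9, -0.4)

The red sphere started near (9.2, 7.4) and ended near (8.3, 7.0).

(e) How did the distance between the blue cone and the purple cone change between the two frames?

+4.8

They were about 4.7 units apart before and 9.5 after — 4.8 units further apart.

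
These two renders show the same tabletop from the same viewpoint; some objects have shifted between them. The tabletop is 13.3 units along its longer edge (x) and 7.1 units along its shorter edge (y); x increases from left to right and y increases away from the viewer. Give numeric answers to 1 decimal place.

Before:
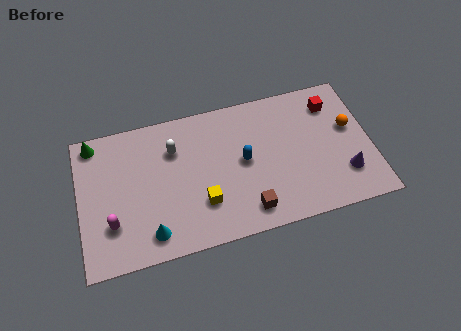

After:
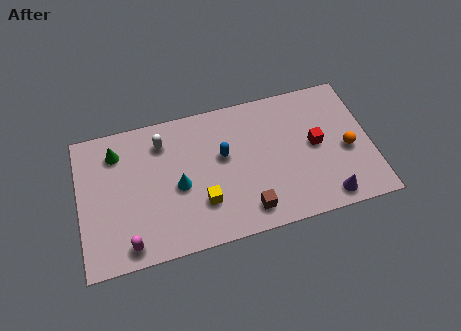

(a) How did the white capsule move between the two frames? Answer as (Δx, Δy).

(-0.5, 0.5)

The white capsule started near (4.4, 5.1) and ended near (3.9, 5.6).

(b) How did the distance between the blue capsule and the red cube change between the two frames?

-0.4

Before: roughly 4.6 units apart; after: 4.2. That's 0.4 units closer together.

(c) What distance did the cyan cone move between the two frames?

2.4

The cyan cone was near (3.1, 1.2) before and (4.5, 3.2) after, so it travelled √(1.4² + 2.0²) ≈ 2.4 units.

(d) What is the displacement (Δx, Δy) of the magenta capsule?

(0.7, -1.2)

The magenta capsule was at about (1.4, 2.1) and moved to about (2.1, 0.9).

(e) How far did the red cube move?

2.1

The red cube moved from about (11.7, 5.6) to (10.8, 3.7), a distance of √(0.9² + 1.9²) ≈ 2.1.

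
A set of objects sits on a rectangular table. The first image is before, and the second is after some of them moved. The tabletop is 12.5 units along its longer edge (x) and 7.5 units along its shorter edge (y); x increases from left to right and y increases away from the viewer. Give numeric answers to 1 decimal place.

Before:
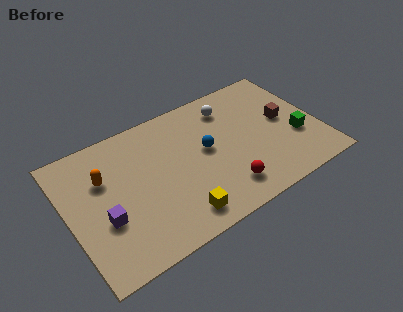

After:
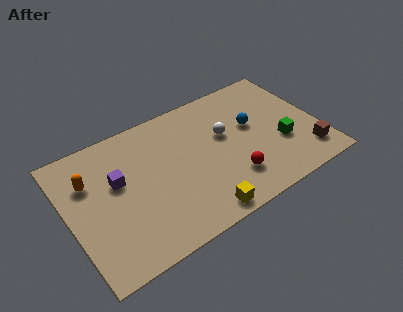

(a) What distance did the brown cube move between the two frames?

2.6

The brown cube was near (10.9, 4.0) before and (11.6, 1.5) after, so it travelled √(0.7² + 2.5²) ≈ 2.6 units.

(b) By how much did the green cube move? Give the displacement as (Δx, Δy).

(-0.8, 0.0)

The green cube started near (11.3, 2.7) and ended near (10.5, 2.7).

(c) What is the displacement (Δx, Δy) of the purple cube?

(0.9, 1.7)

The purple cube was at about (1.6, 2.8) and moved to about (2.5, 4.5).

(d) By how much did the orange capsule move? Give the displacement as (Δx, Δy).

(-0.7, 0.2)

The orange capsule was at about (1.9, 5.0) and moved to about (1.2, 5.2).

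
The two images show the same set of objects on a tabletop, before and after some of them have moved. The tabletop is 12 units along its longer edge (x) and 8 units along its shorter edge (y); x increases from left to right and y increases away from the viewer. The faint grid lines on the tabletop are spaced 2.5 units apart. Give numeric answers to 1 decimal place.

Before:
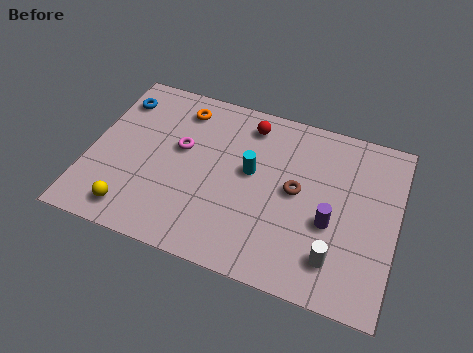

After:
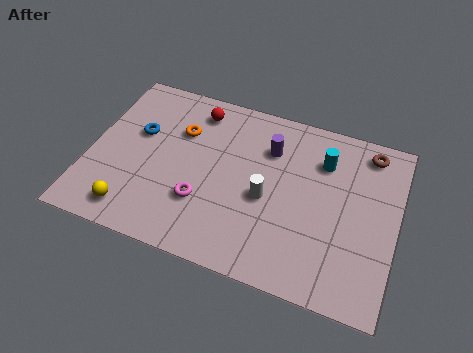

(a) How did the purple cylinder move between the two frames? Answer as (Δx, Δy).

(-2.6, 2.6)

From the two frames, the purple cylinder sits at roughly (9.5, 3.2) before and (6.9, 5.8) after.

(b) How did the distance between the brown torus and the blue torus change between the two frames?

+1.5

Before: roughly 7.6 units apart; after: 9.1. That's 1.5 units further apart.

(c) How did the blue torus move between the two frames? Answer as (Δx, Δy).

(1.0, -1.4)

The blue torus was at about (0.8, 6.3) and moved to about (1.8, 4.9).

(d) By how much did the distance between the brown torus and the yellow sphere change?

+3.6

They were about 6.8 units apart before and 10.4 after — 3.6 units further apart.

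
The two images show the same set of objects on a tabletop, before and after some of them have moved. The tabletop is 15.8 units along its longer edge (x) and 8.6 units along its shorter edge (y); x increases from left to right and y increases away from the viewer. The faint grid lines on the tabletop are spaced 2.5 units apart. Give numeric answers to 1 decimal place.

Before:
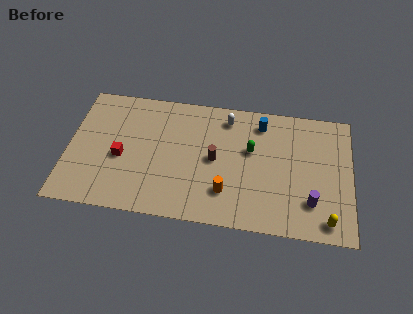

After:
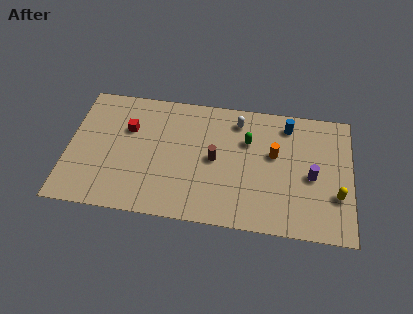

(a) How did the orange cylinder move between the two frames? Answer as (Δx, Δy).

(2.6, 2.9)

The orange cylinder was at about (8.9, 2.2) and moved to about (11.5, 5.1).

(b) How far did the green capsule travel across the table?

0.6

The green capsule was near (10.2, 5.2) before and (10.0, 5.8) after, so it travelled √(0.2² + 0.6²) ≈ 0.6 units.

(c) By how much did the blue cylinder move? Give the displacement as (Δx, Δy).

(1.5, 0.1)

From the two frames, the blue cylinder sits at roughly (10.7, 7.1) before and (12.2, 7.2) after.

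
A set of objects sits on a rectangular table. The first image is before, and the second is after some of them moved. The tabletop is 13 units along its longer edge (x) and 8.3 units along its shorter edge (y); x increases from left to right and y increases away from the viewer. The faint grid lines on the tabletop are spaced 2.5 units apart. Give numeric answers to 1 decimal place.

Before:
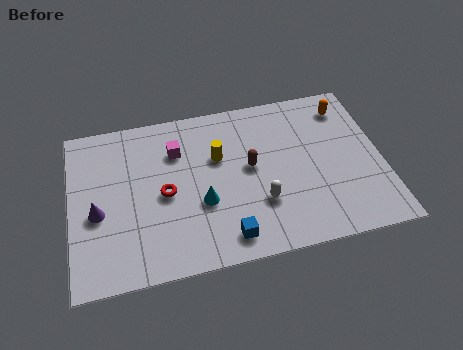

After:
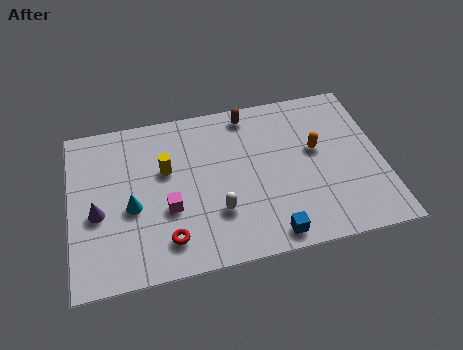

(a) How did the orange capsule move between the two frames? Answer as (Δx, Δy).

(-1.4, -2.0)

The orange capsule was at about (11.7, 6.8) and moved to about (10.3, 4.8).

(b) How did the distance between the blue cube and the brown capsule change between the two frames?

+2.9

They were about 3.5 units apart before and 6.4 after — 2.9 units further apart.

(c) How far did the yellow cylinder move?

2.2

The yellow cylinder was near (6.2, 5.3) before and (4.0, 5.1) after, so it travelled √(2.2² + 0.2²) ≈ 2.2 units.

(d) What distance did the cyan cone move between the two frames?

2.9

The cyan cone was near (5.4, 3.1) before and (2.5, 3.5) after, so it travelled √(2.9² + 0.4²) ≈ 2.9 units.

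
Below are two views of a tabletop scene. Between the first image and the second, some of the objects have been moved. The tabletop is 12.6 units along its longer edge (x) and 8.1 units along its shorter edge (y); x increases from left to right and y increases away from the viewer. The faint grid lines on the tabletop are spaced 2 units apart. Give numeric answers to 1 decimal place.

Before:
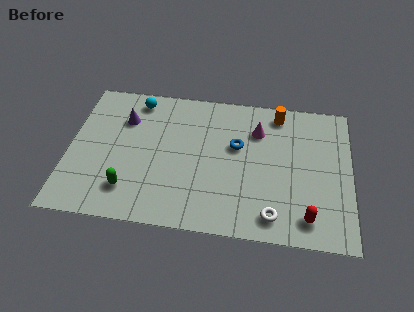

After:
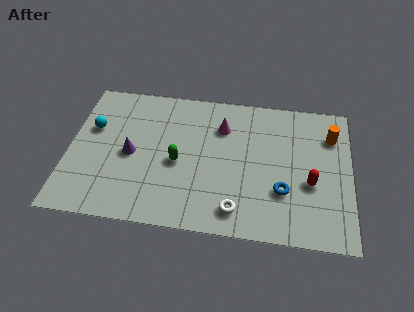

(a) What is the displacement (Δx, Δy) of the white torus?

(-1.6, 0.1)

From the two frames, the white torus sits at roughly (9.2, 1.2) before and (7.6, 1.3) after.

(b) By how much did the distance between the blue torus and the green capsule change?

-0.8

The distance was about 5.6 in the first image and 4.8 in the second, so they moved 0.8 units closer together.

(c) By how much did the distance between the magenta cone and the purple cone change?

-1.5

They were about 6.0 units apart before and 4.5 after — 1.5 units closer together.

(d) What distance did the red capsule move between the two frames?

1.9

The red capsule was near (10.7, 1.3) before and (10.8, 3.2) after, so it travelled √(0.1² + 1.9²) ≈ 1.9 units.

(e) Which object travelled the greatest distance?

the blue torus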